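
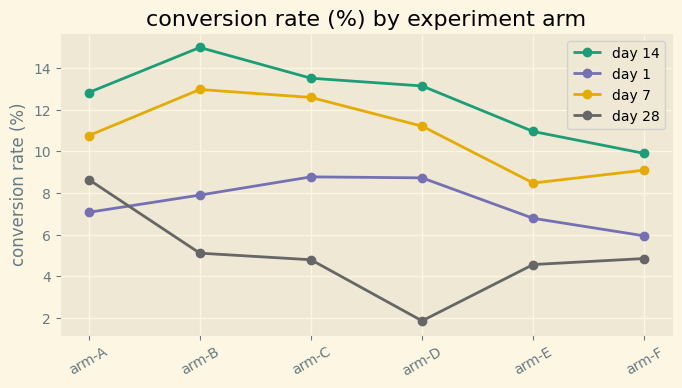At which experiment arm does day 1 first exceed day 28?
arm-B

arm-A: day 1 ≈ 8 vs day 28 ≈ 8 (not yet); arm-B: day 1 ≈ 8 vs day 28 ≈ 6 (first crossover).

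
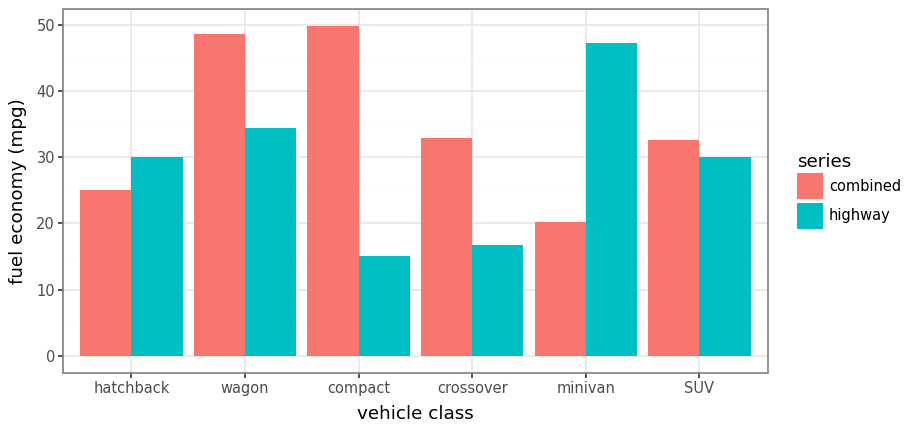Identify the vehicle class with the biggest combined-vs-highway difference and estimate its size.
compact: combined ≈ 50, highway ≈ 15 → gap ≈ 35. Next-largest (minivan) is only ≈ 25.

compact, ≈ 35 mpg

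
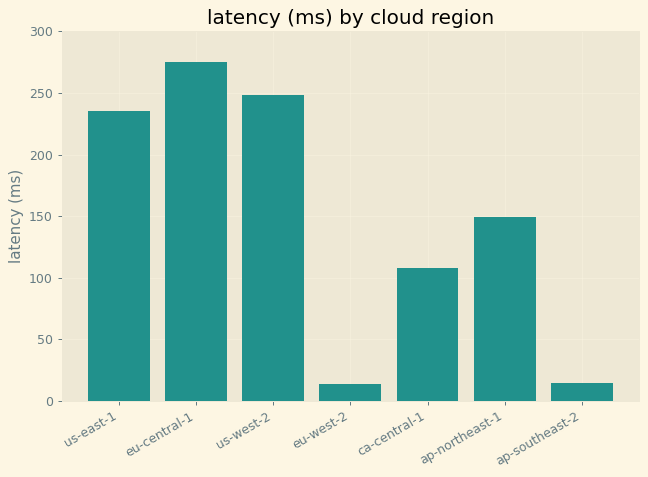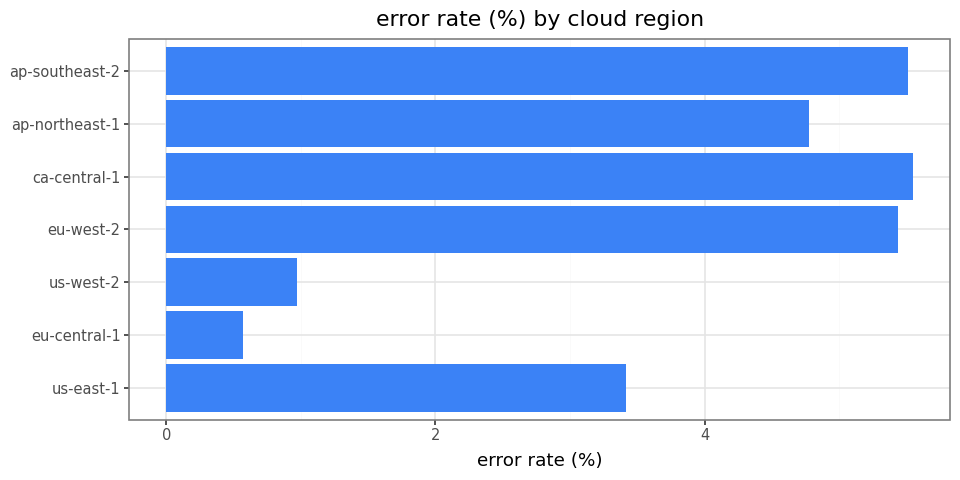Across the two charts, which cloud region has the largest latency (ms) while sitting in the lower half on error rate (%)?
Chart 2 median error rate (%) ≈ 5; below-median cloud regions: us-east-1, eu-central-1, us-west-2. Among those, eu-central-1 has the highest latency (ms) (≈ 300).

eu-central-1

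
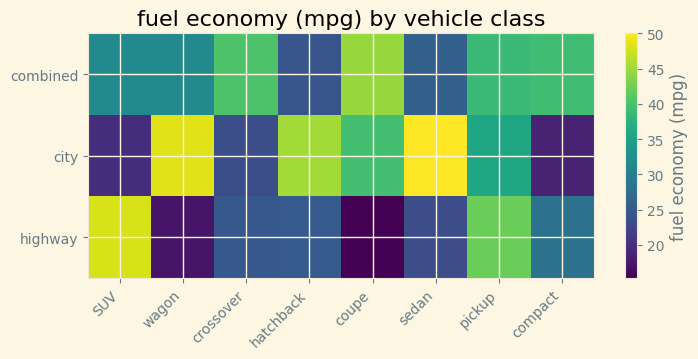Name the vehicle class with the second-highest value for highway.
Top 3 for highway: SUV ≈ 50, pickup ≈ 40, compact ≈ 30.

pickup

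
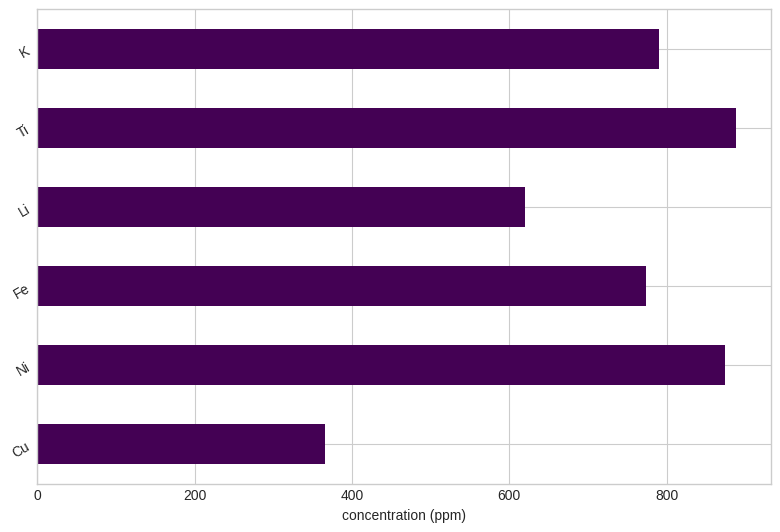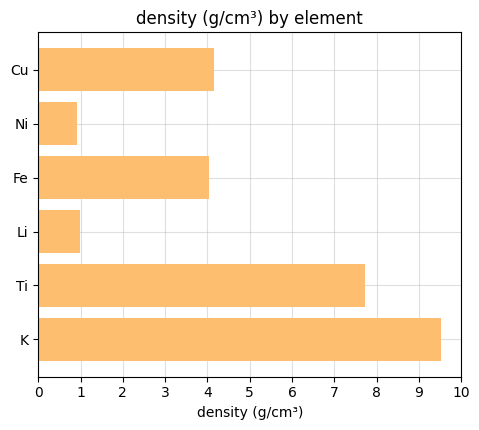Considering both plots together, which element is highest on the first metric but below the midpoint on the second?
Chart 2 median density (g/cm³) ≈ 4; below-median elements: Ni, Fe, Li. Among those, Ni has the highest concentration (ppm) (≈ 900).

Ni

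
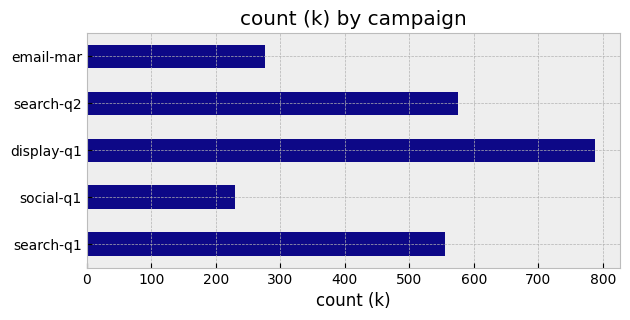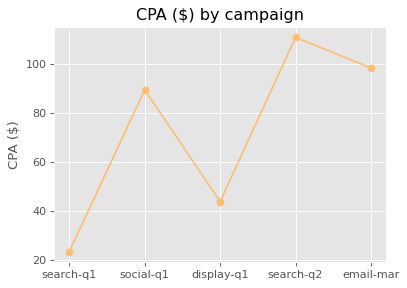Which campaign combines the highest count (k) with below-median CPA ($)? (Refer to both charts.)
Chart 2 median CPA ($) ≈ 80; below-median campaigns: search-q1, display-q1. Among those, display-q1 has the highest count (k) (≈ 800).

display-q1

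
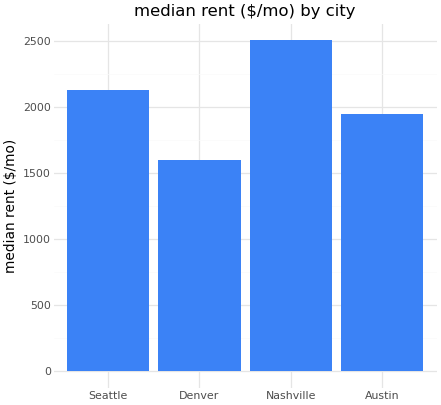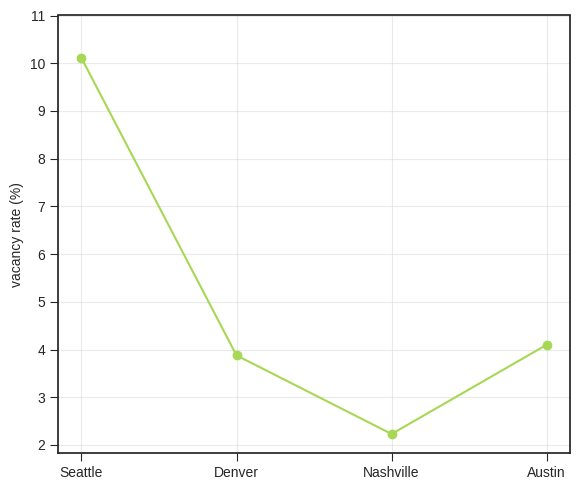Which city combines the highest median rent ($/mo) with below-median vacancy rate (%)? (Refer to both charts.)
Nashville

Chart 2 median vacancy rate (%) ≈ 4; below-median cities: Denver, Nashville. Among those, Nashville has the highest median rent ($/mo) (≈ 2500).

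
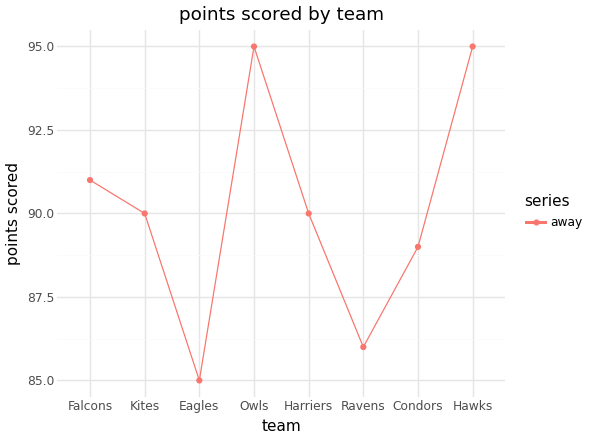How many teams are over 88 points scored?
6

Above 88: Falcons, Kites, Owls, Harriers, Condors, Hawks.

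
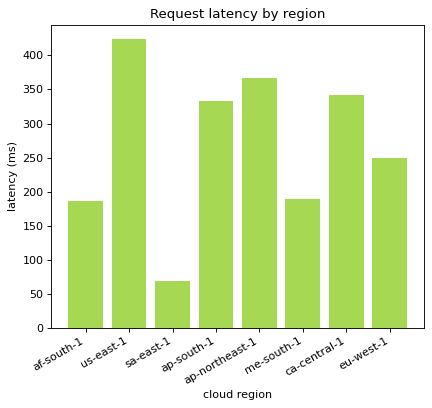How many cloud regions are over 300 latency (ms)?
Above 300: us-east-1, ap-south-1, ap-northeast-1, ca-central-1.

4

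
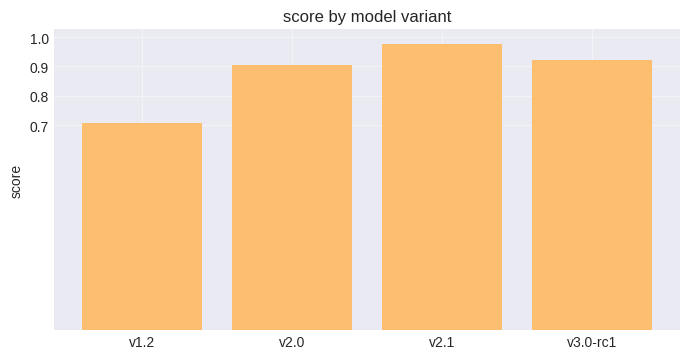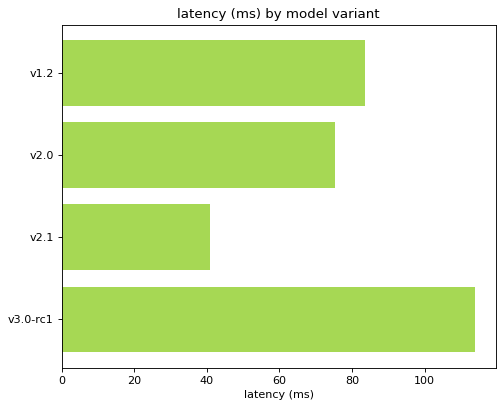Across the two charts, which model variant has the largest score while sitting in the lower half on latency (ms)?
Chart 2 median latency (ms) ≈ 80; below-median model variants: v2.0, v2.1. Among those, v2.1 has the highest score (≈ 1).

v2.1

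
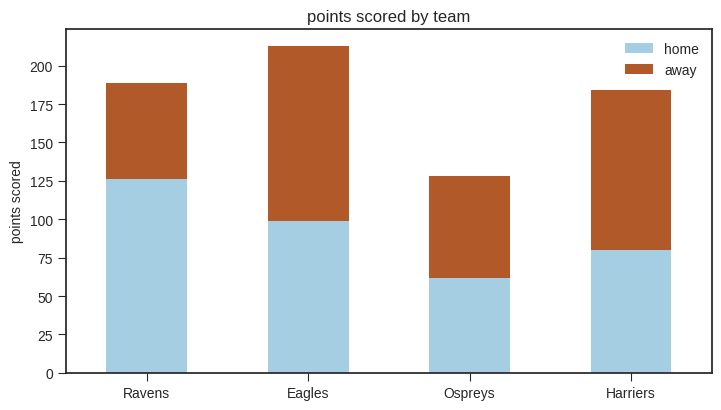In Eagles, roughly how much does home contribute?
home top ≈ 100, bottom ≈ 0; segment ≈ 100.

≈ 100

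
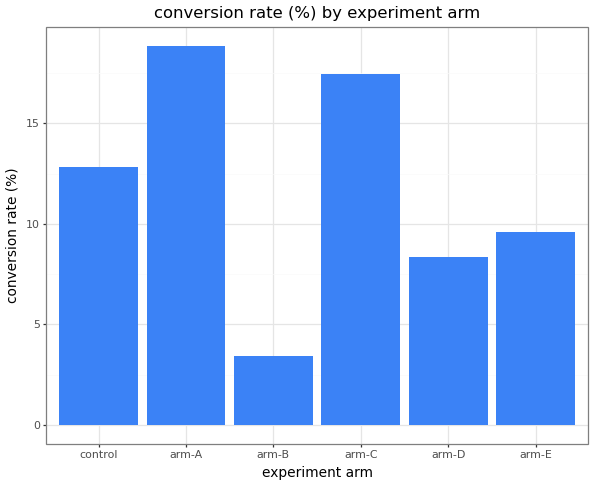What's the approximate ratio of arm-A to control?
arm-A ≈ 18, control ≈ 12; 18/12 ≈ 1.5.

≈ 1.5×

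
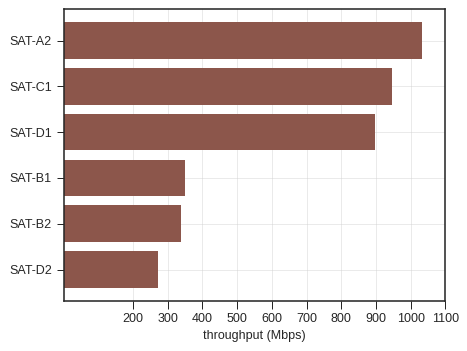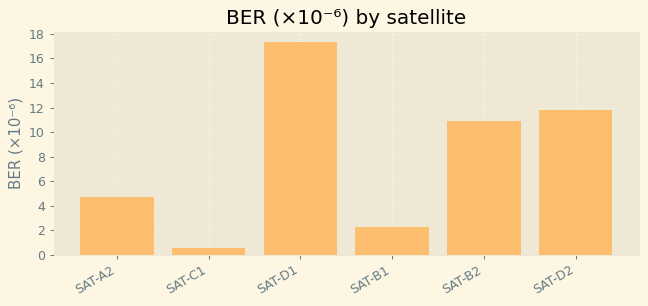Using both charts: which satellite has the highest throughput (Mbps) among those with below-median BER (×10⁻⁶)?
Chart 2 median BER (×10⁻⁶) ≈ 8; below-median satellites: SAT-A2, SAT-C1, SAT-B1. Among those, SAT-A2 has the highest throughput (Mbps) (≈ 1000).

SAT-A2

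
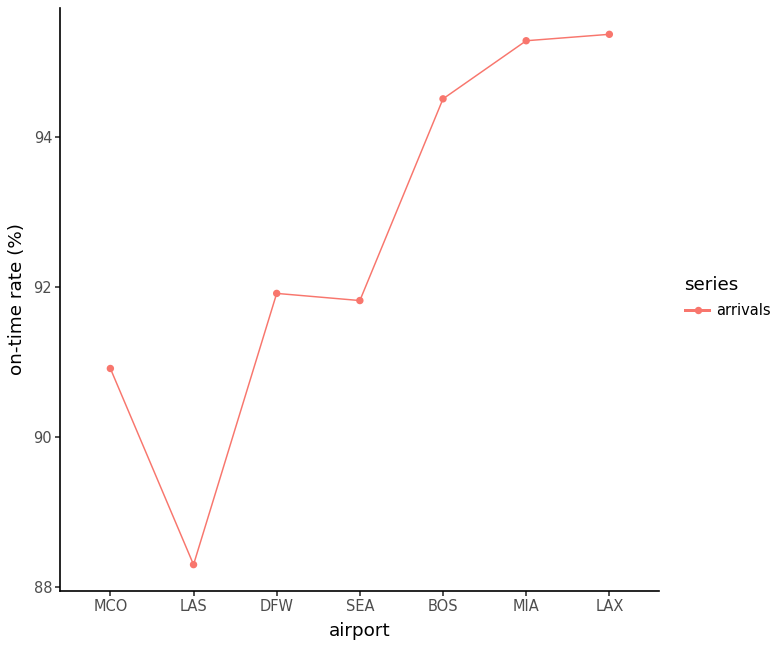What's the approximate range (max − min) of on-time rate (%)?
≈ 7

Max LAX ≈ 95, min LAS ≈ 88; range ≈ 7.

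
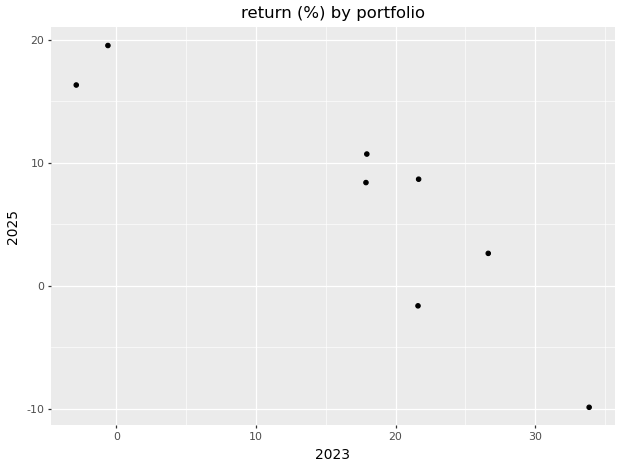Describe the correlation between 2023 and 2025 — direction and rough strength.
Points are negatively correlated; strong (|r| ≈ 0.9).

negative, strong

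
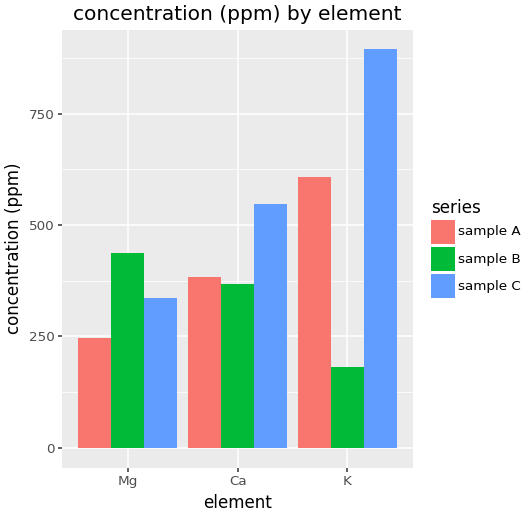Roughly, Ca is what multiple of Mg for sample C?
Ca ≈ 500, Mg ≈ 300; 500/300 ≈ 1.67.

≈ 1.67×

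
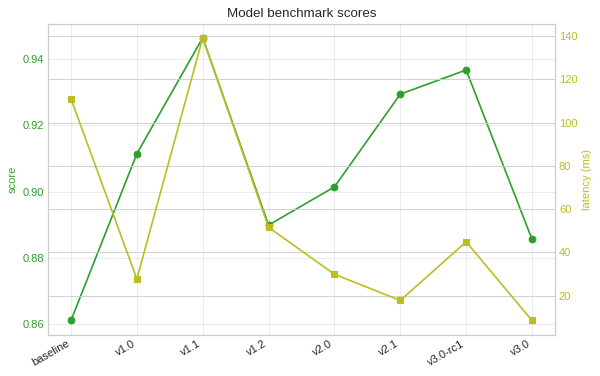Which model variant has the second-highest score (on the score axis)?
v3.0-rc1

Top 3 (on the score axis): v1.1 ≈ 0.95, v3.0-rc1 ≈ 0.94, v2.1 ≈ 0.93.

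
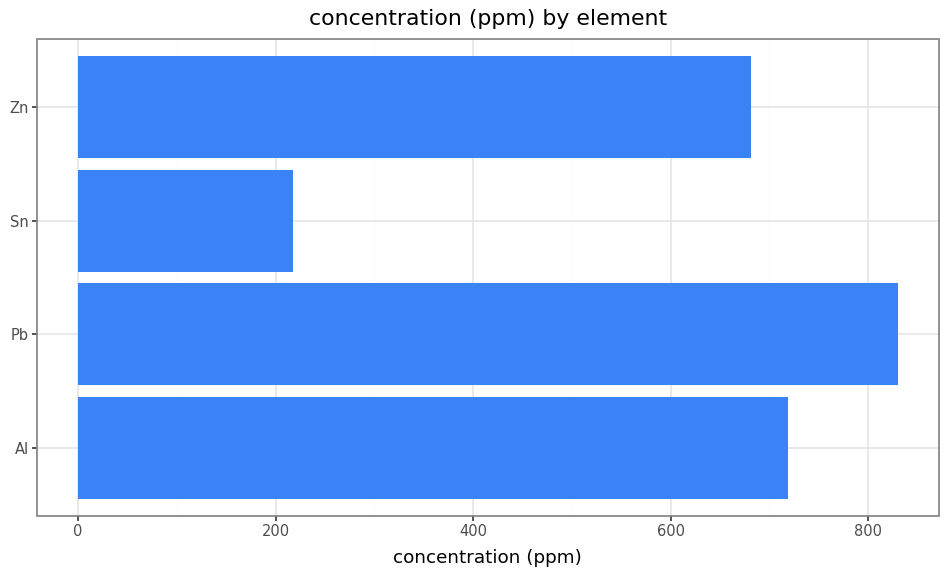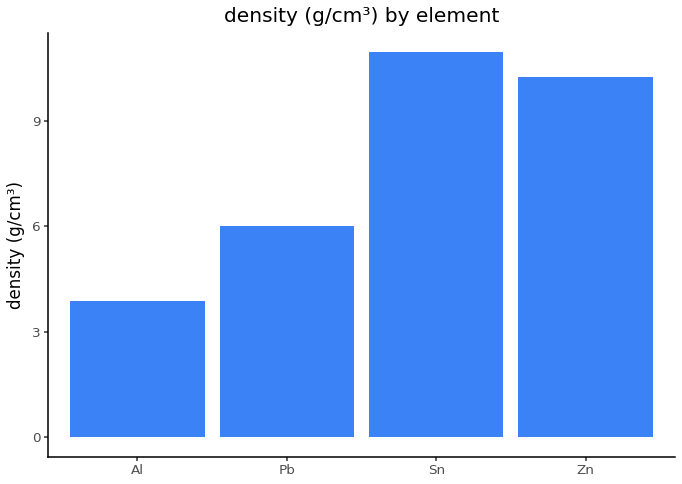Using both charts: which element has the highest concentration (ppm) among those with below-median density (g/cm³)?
Chart 2 median density (g/cm³) ≈ 8; below-median elements: Al, Pb. Among those, Pb has the highest concentration (ppm) (≈ 800).

Pb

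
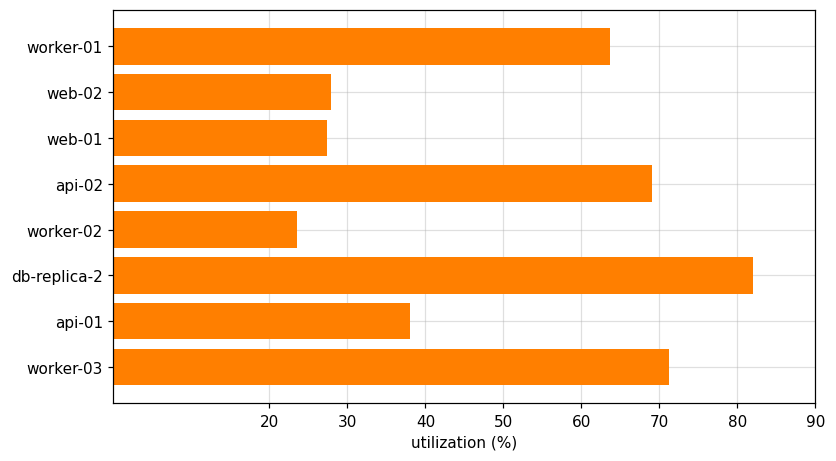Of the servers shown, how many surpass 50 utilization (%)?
4

Above 50: worker-01, api-02, db-replica-2, worker-03.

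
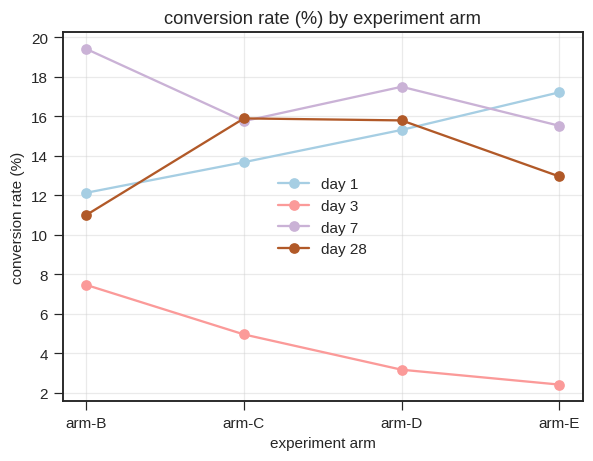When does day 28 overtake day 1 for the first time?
arm-C

arm-B: day 28 ≈ 12 vs day 1 ≈ 12 (not yet); arm-C: day 28 ≈ 16 vs day 1 ≈ 14 (first crossover).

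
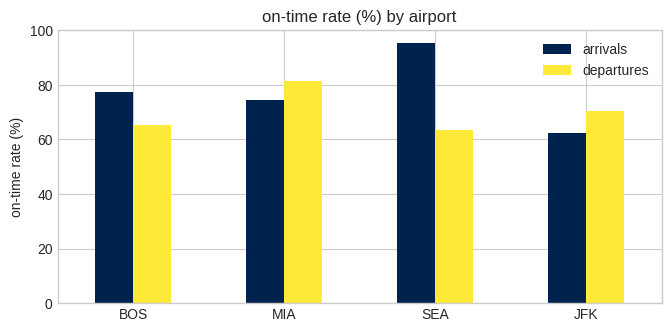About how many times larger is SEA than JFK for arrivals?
≈ 1.67×

SEA ≈ 100, JFK ≈ 60; 100/60 ≈ 1.67.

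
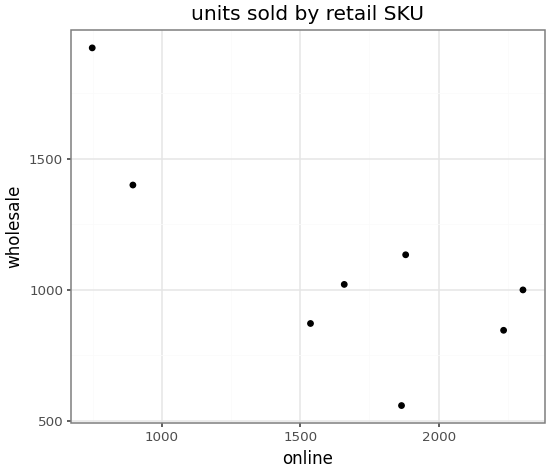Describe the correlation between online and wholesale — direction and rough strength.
Points are negatively correlated; strong (|r| ≈ 0.8).

negative, strong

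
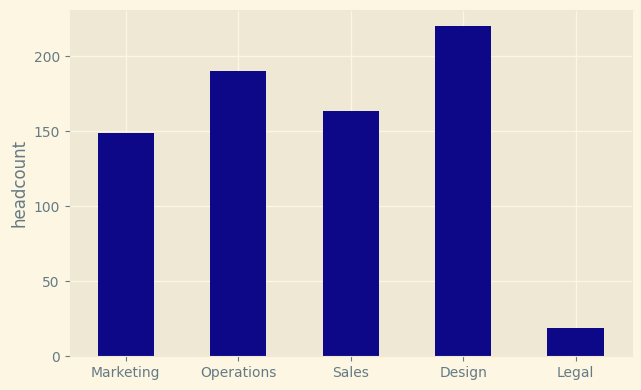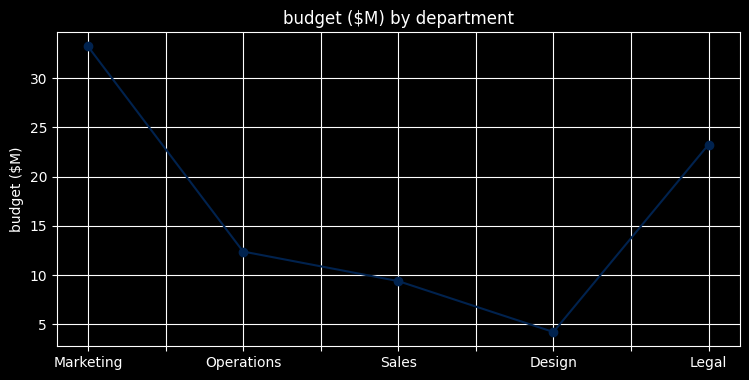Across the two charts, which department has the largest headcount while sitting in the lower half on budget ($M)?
Design

Chart 2 median budget ($M) ≈ 10; below-median departments: Sales, Design. Among those, Design has the highest headcount (≈ 225).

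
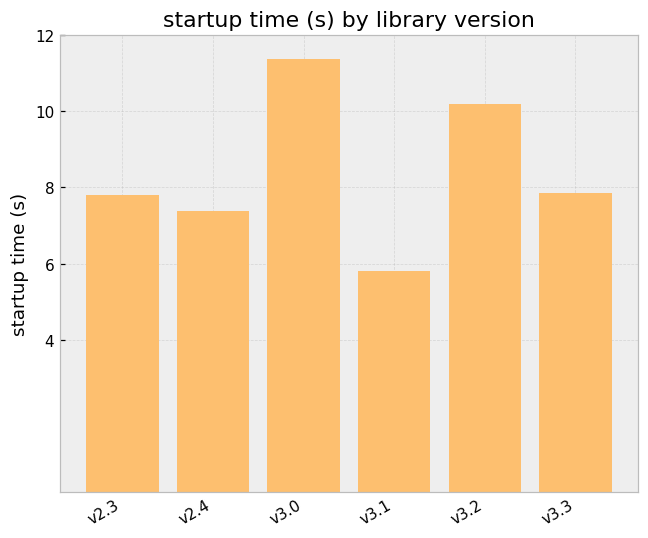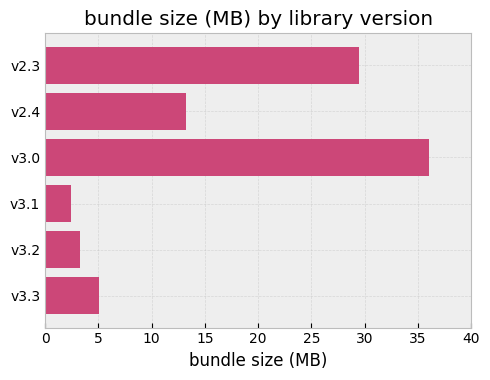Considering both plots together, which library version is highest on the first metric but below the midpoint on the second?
v3.2

Chart 2 median bundle size (MB) ≈ 10; below-median library versions: v3.1, v3.2, v3.3. Among those, v3.2 has the highest startup time (s) (≈ 10).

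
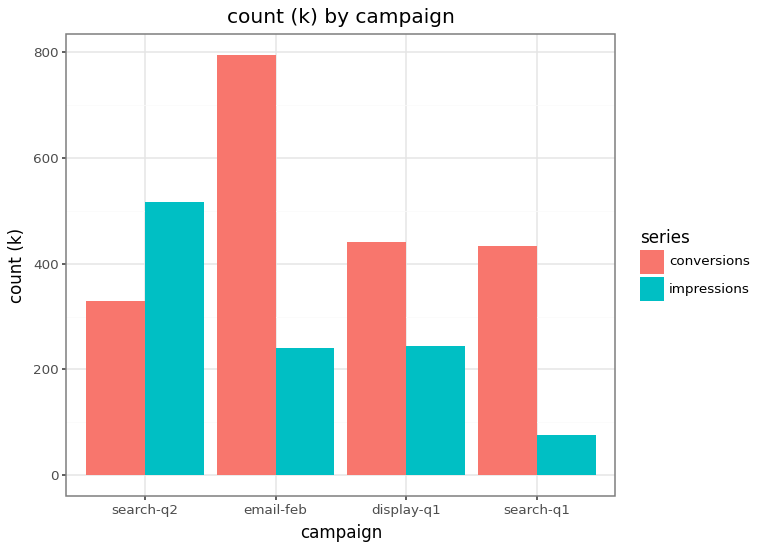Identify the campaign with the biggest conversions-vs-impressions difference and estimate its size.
email-feb: conversions ≈ 800, impressions ≈ 200 → gap ≈ 600. Next-largest (search-q1) is only ≈ 300.

email-feb, ≈ 600 k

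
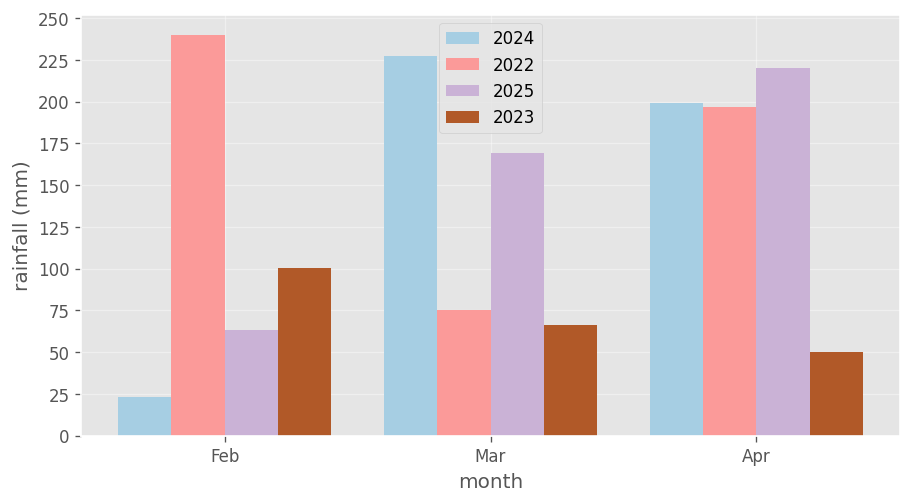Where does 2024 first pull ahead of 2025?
Mar

Feb: 2024 ≈ 25 vs 2025 ≈ 75 (not yet); Mar: 2024 ≈ 225 vs 2025 ≈ 175 (first crossover).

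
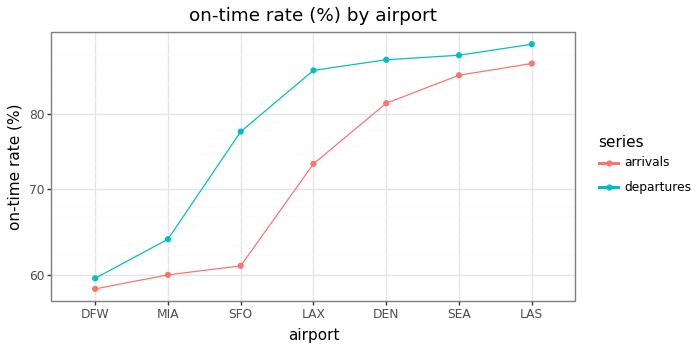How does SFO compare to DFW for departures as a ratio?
≈ 1.33×

SFO ≈ 80, DFW ≈ 60; 80/60 ≈ 1.33.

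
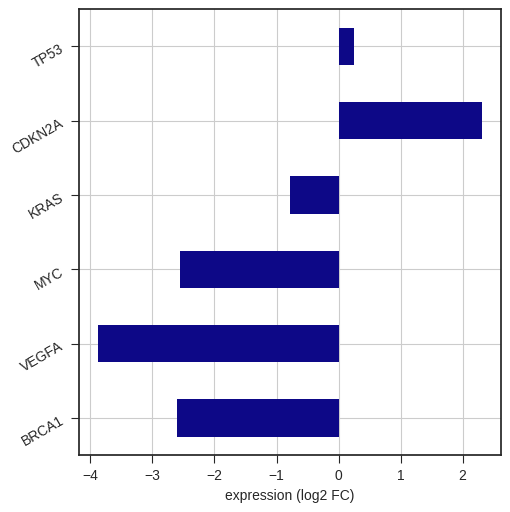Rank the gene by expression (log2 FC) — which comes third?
KRAS

Top 4: CDKN2A ≈ 2, TP53 ≈ 0, KRAS ≈ -1, MYC ≈ -3.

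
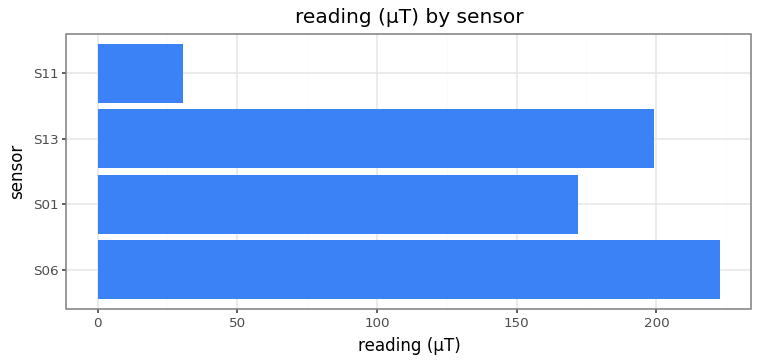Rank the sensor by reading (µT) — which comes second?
Top 3: S06 ≈ 220, S13 ≈ 200, S01 ≈ 180.

S13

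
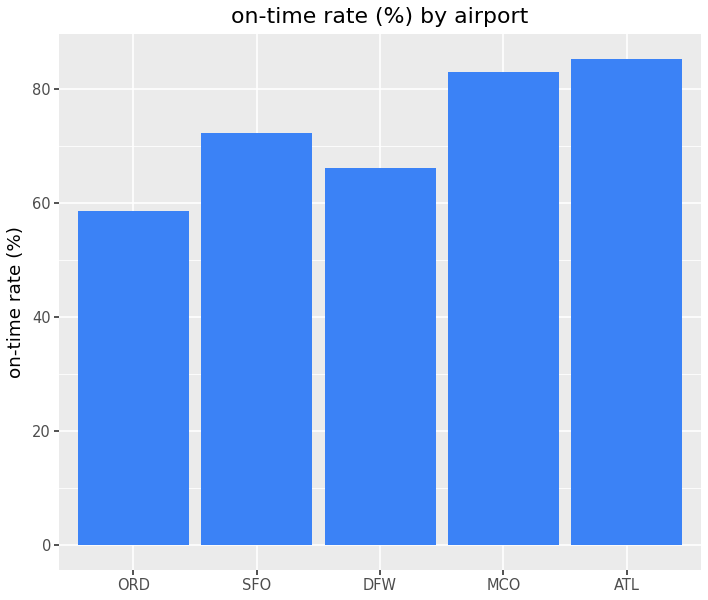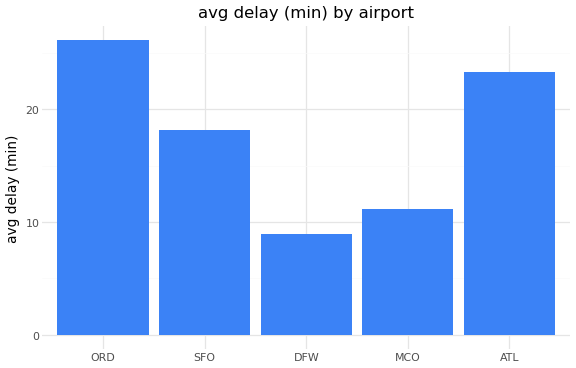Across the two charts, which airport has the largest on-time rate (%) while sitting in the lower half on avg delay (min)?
Chart 2 median avg delay (min) ≈ 20; below-median airports: DFW, MCO. Among those, MCO has the highest on-time rate (%) (≈ 80).

MCO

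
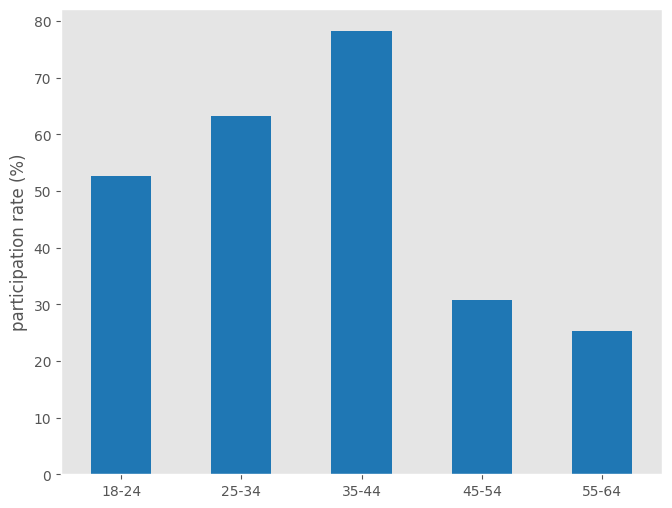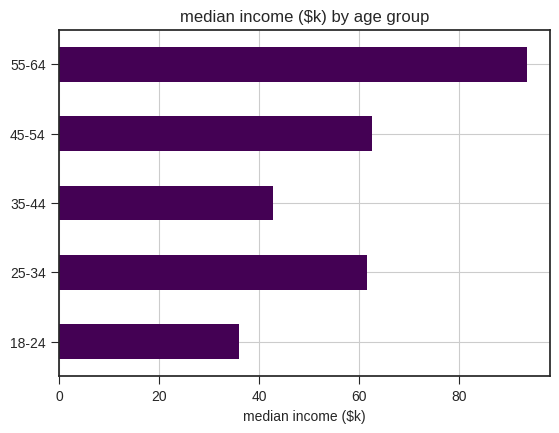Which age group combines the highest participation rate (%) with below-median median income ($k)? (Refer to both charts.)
35-44

Chart 2 median median income ($k) ≈ 60; below-median age groups: 18-24, 35-44. Among those, 35-44 has the highest participation rate (%) (≈ 80).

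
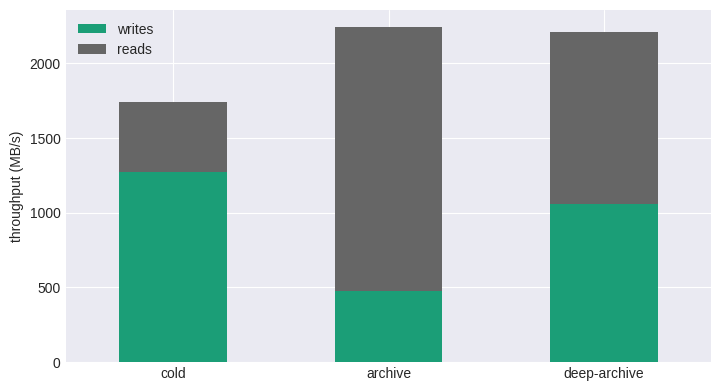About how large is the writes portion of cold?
≈ 1200

writes top ≈ 1200, bottom ≈ 0; segment ≈ 1200.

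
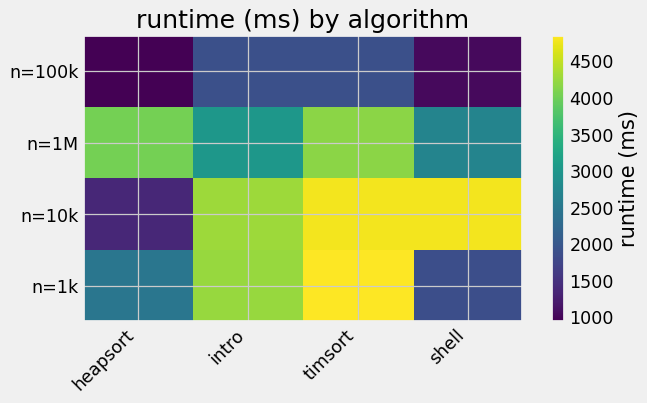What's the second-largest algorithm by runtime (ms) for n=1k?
intro

Top 3 for n=1k: timsort ≈ 5000, intro ≈ 4500, heapsort ≈ 2500.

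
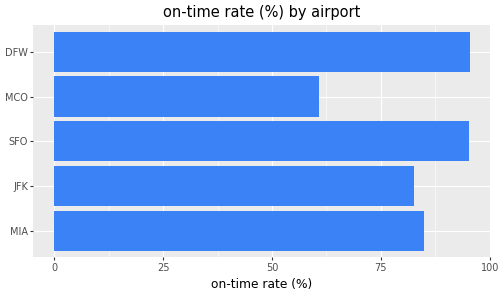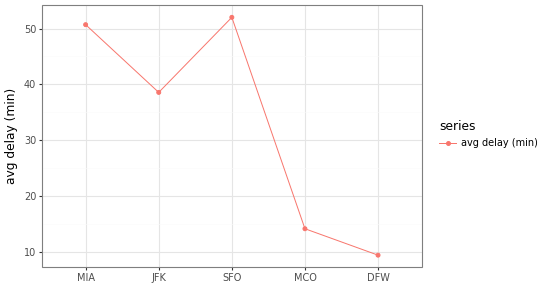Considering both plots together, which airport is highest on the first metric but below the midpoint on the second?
Chart 2 median avg delay (min) ≈ 40; below-median airports: MCO, DFW. Among those, DFW has the highest on-time rate (%) (≈ 100).

DFW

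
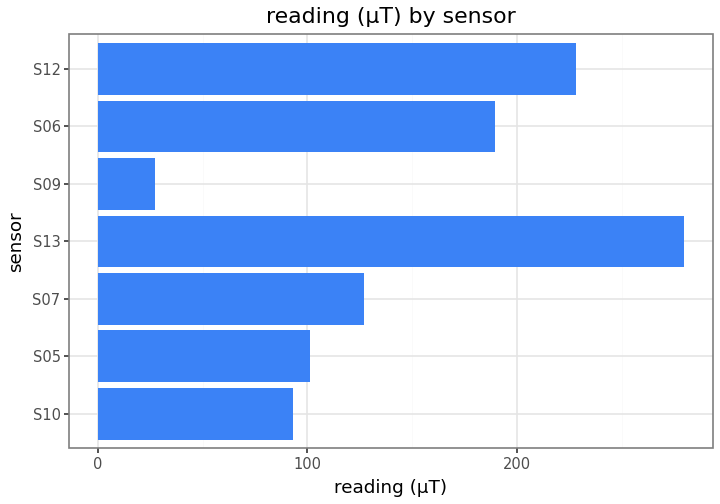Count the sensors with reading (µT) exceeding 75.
6

Above 75: S10, S05, S07, S13, S06, S12.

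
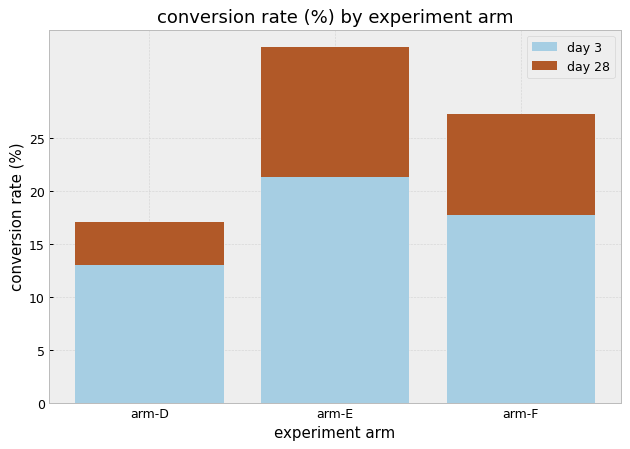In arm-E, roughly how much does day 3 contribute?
≈ 20

day 3 top ≈ 20, bottom ≈ 0; segment ≈ 20.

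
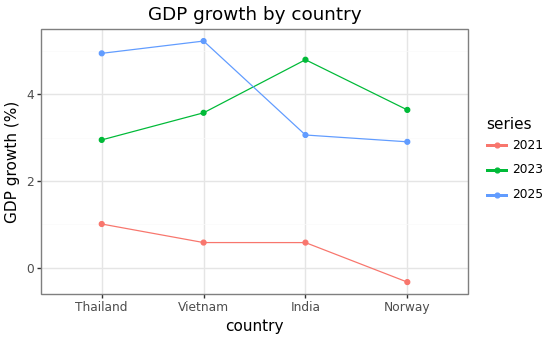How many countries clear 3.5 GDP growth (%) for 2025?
2

Above 3.5: Thailand, Vietnam.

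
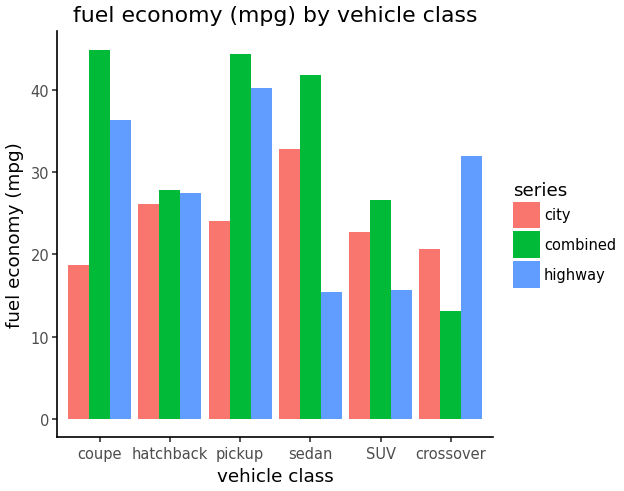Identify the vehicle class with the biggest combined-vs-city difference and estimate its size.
coupe, ≈ 25 mpg

coupe: combined ≈ 45, city ≈ 20 → gap ≈ 25. Next-largest (pickup) is only ≈ 20.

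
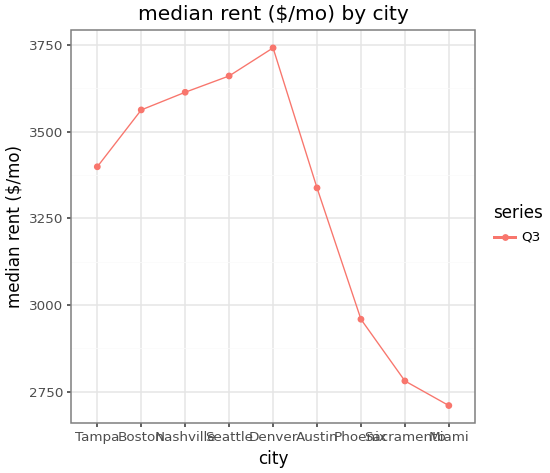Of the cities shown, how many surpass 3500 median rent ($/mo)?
Above 3500: Boston, Nashville, Seattle, Denver.

4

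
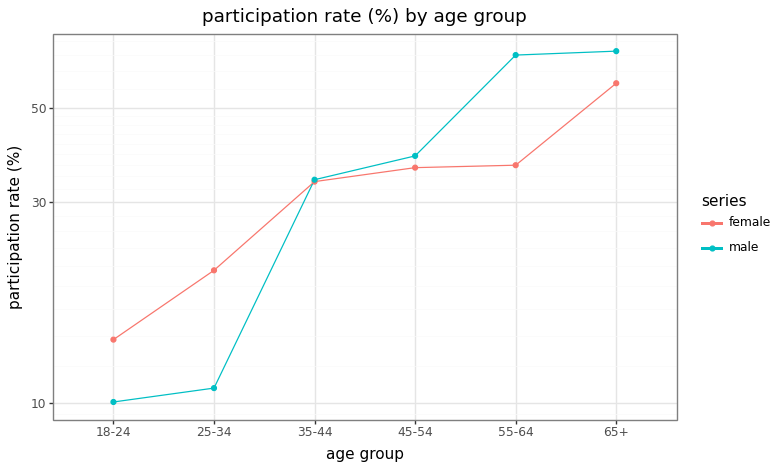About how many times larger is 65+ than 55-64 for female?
≈ 1.57×

65+ ≈ 55, 55-64 ≈ 35; 55/35 ≈ 1.57.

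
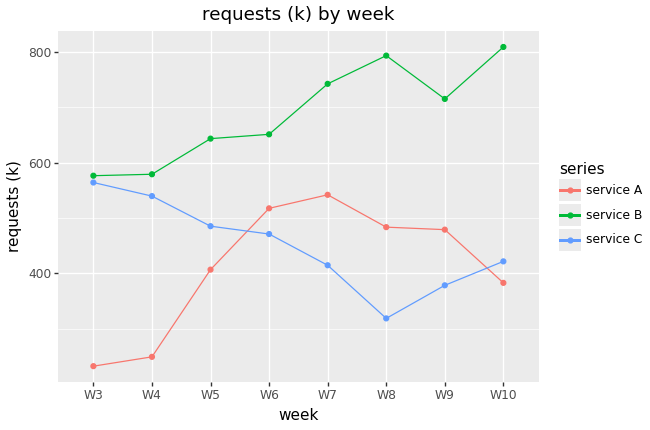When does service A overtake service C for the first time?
W6

W5: service A ≈ 400 vs service C ≈ 500 (not yet); W6: service A ≈ 500 vs service C ≈ 450 (first crossover).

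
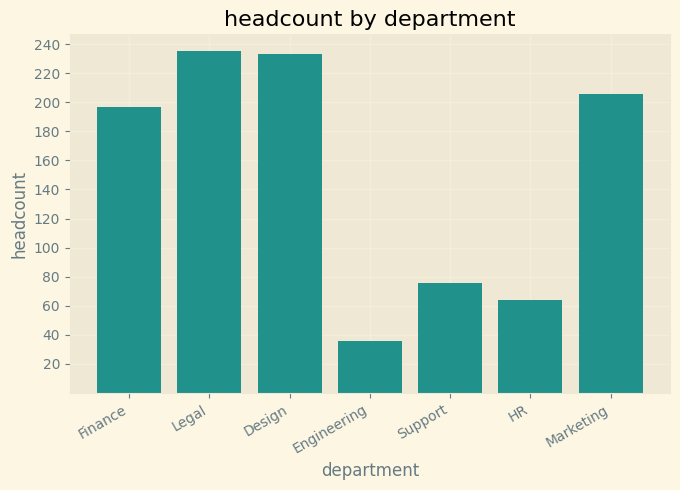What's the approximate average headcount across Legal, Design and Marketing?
(240 + 240 + 200) / 3 ≈ 227.

≈ 227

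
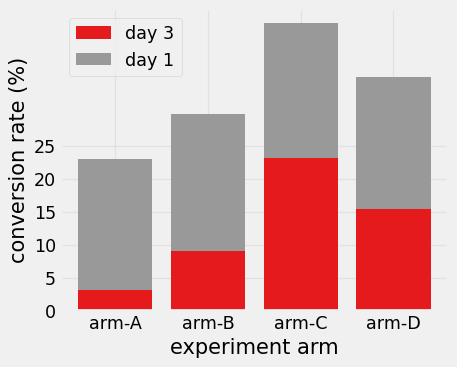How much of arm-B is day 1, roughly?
≈ 20

day 1 top ≈ 30, bottom ≈ 10; segment ≈ 20.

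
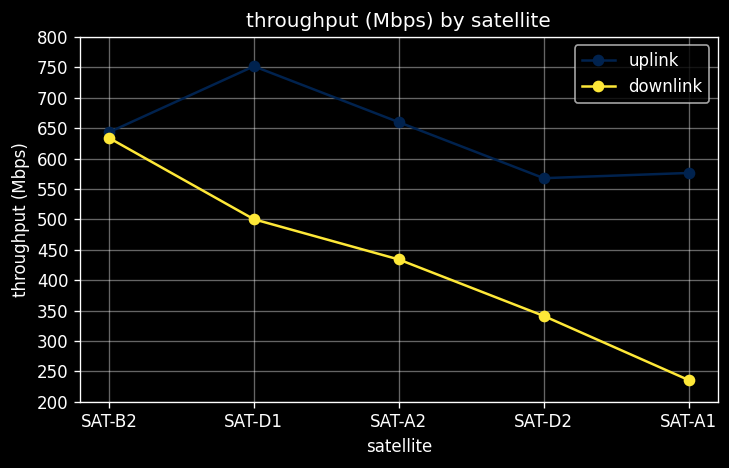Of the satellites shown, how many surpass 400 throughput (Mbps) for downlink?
3

Above 400: SAT-B2, SAT-D1, SAT-A2.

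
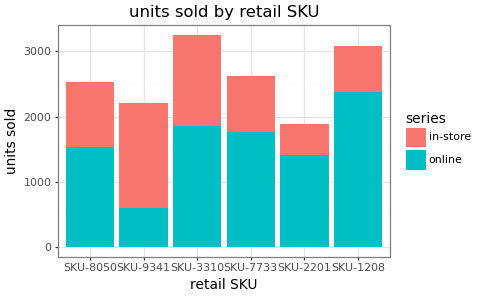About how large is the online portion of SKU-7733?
≈ 2000

online top ≈ 2000, bottom ≈ 0; segment ≈ 2000.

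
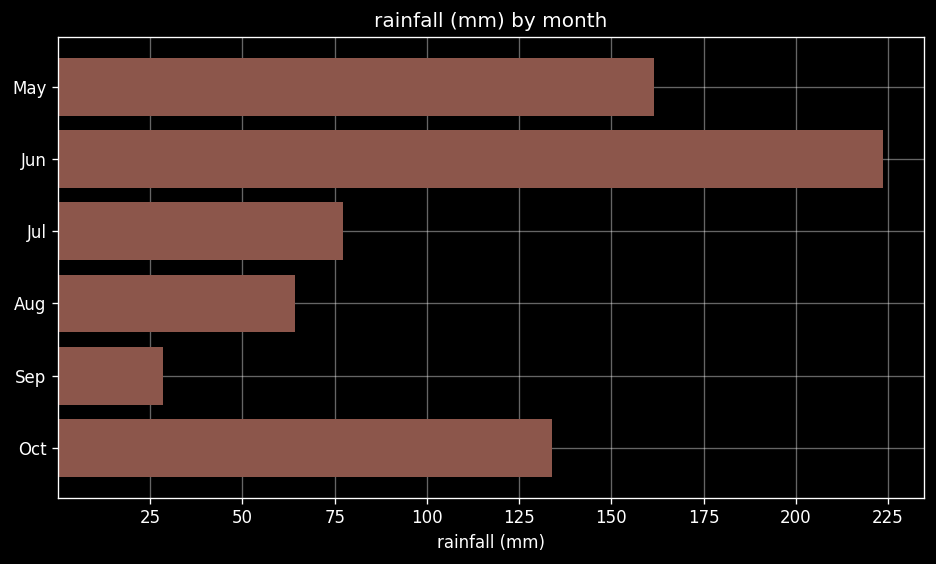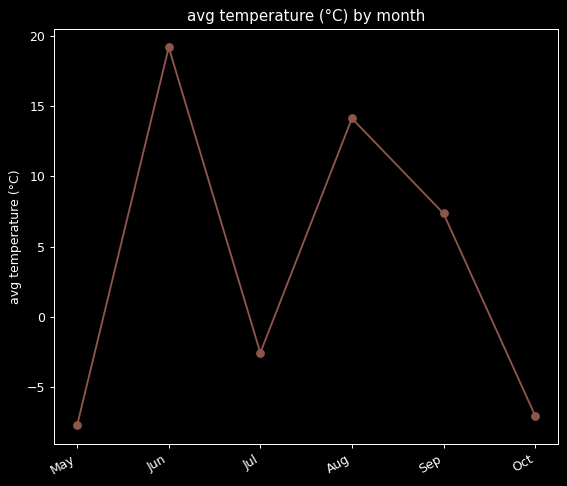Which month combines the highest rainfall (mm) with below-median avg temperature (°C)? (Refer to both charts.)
Chart 2 median avg temperature (°C) ≈ 2; below-median months: May, Jul, Oct. Among those, May has the highest rainfall (mm) (≈ 150).

May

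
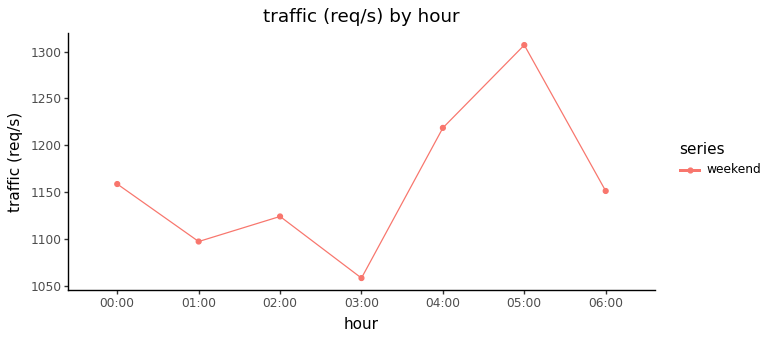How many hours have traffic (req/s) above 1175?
Above 1175: 04:00, 05:00.

2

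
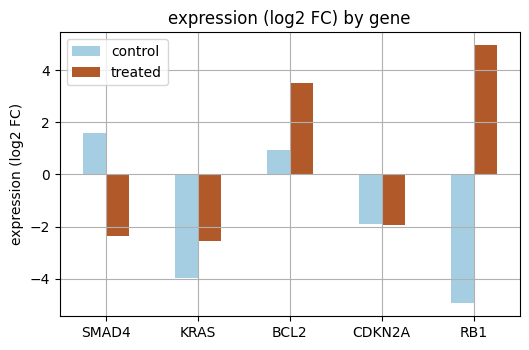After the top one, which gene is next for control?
BCL2

Top 3 for control: SMAD4 ≈ 2, BCL2 ≈ 1, CDKN2A ≈ -2.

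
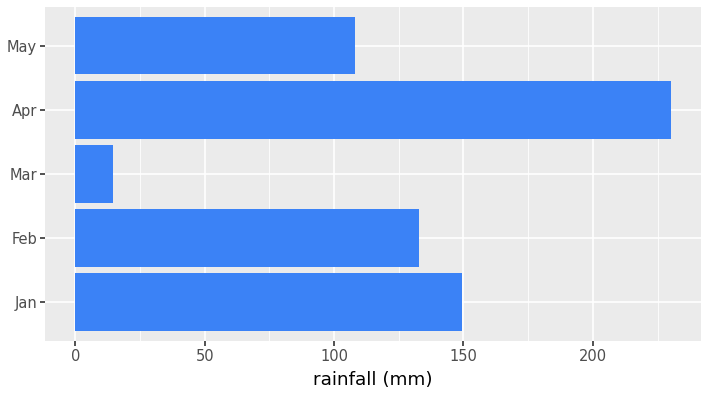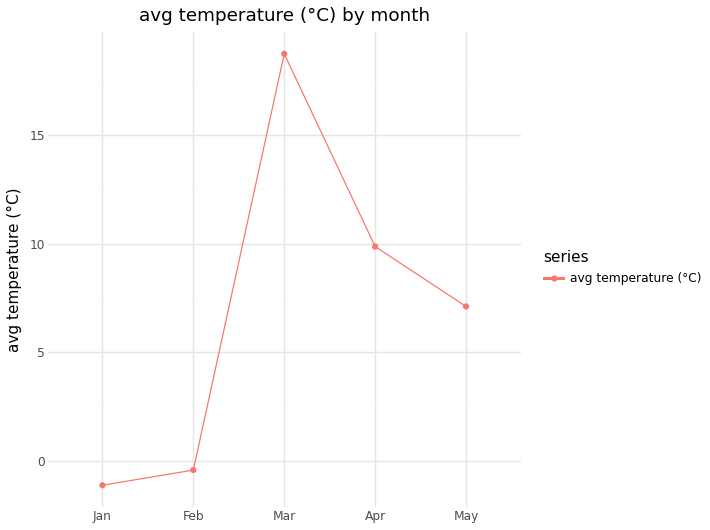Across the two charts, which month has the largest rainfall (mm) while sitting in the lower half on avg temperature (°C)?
Chart 2 median avg temperature (°C) ≈ 8; below-median months: Jan, Feb. Among those, Jan has the highest rainfall (mm) (≈ 150).

Jan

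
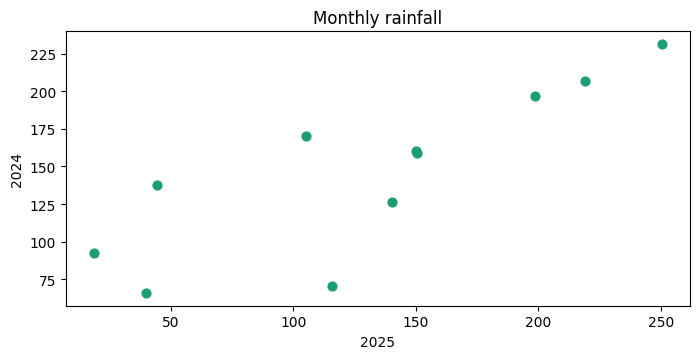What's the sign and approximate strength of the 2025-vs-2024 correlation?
Points are positively correlated; strong (|r| ≈ 0.8).

positive, strong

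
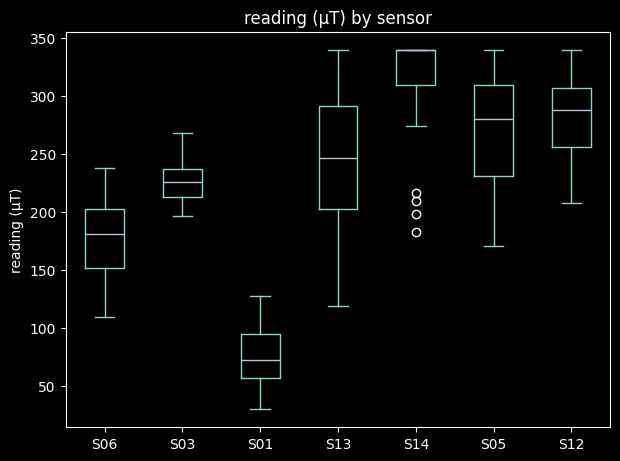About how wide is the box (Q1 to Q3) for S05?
≈ 75

Q3 ≈ 300, Q1 ≈ 225; IQR ≈ 75.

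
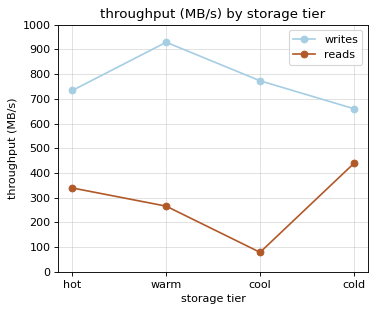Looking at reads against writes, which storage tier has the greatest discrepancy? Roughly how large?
cool: reads ≈ 100, writes ≈ 800 → gap ≈ 700. Next-largest (warm) is only ≈ 600.

cool, ≈ 700 MB/s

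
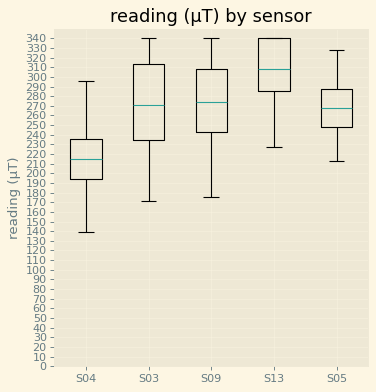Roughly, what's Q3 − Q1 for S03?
Q3 ≈ 310, Q1 ≈ 230; IQR ≈ 80.

≈ 80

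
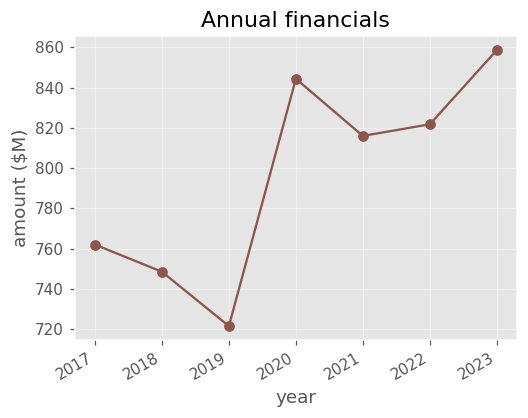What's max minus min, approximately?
Max 2023 ≈ 860, min 2019 ≈ 720; range ≈ 140.

≈ 140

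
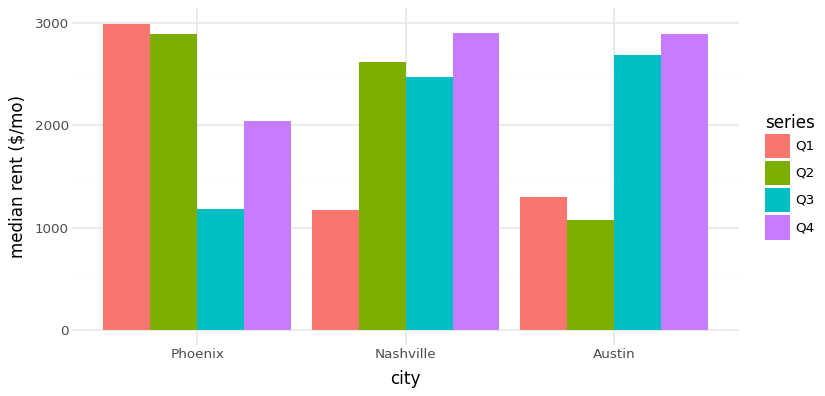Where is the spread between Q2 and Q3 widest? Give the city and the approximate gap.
Phoenix, ≈ 2000 $/mo

Phoenix: Q2 ≈ 3000, Q3 ≈ 1000 → gap ≈ 2000. Next-largest (Austin) is only ≈ 1500.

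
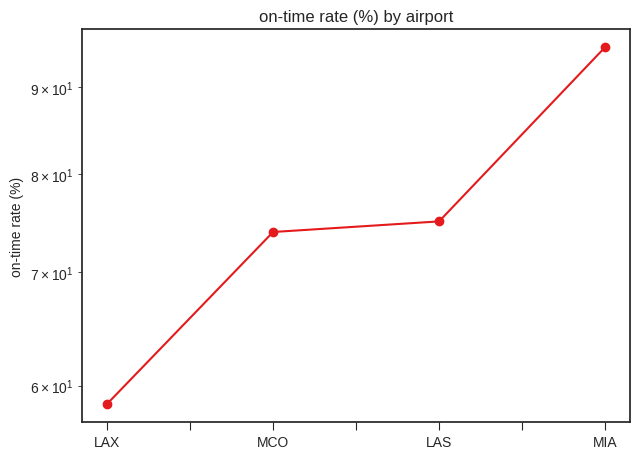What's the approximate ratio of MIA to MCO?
≈ 1.27×

MIA ≈ 95, MCO ≈ 75; 95/75 ≈ 1.27.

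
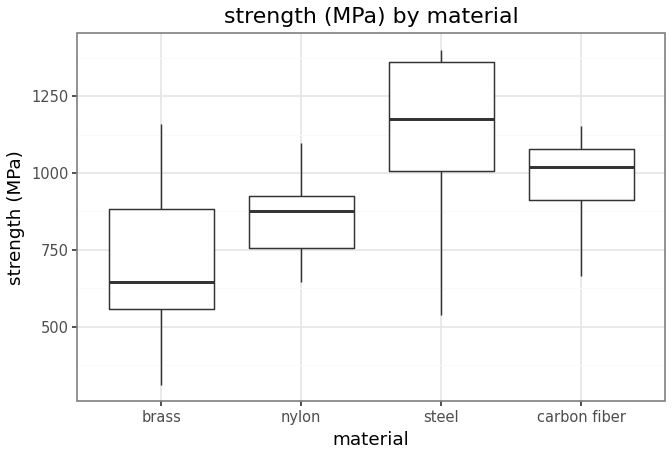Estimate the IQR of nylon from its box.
Q3 ≈ 950, Q1 ≈ 750; IQR ≈ 200.

≈ 200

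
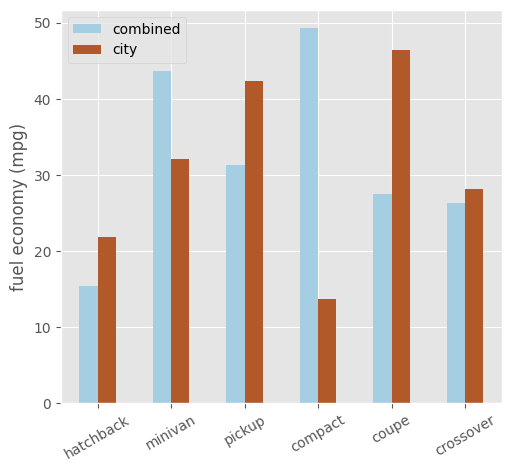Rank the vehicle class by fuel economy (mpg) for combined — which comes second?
minivan

Top 3 for combined: compact ≈ 50, minivan ≈ 45, pickup ≈ 30.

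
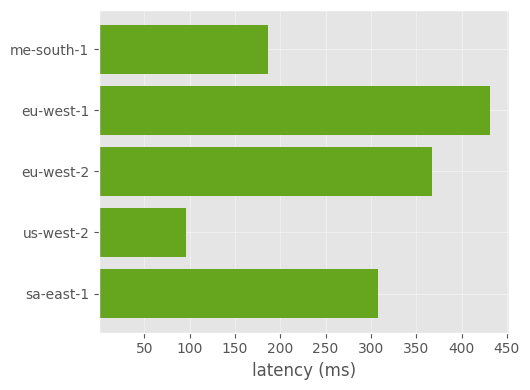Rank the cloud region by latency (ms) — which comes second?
Top 3: eu-west-1 ≈ 450, eu-west-2 ≈ 350, sa-east-1 ≈ 300.

eu-west-2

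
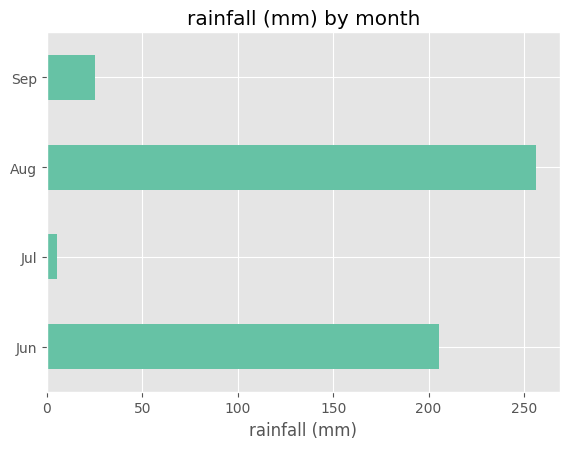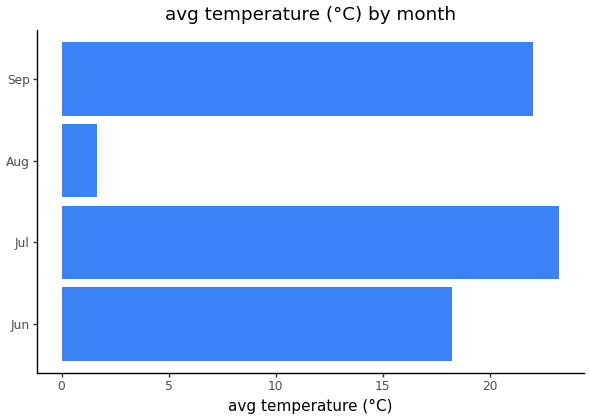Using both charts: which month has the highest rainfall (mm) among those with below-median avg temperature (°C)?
Chart 2 median avg temperature (°C) ≈ 20; below-median months: Jun, Aug. Among those, Aug has the highest rainfall (mm) (≈ 250).

Aug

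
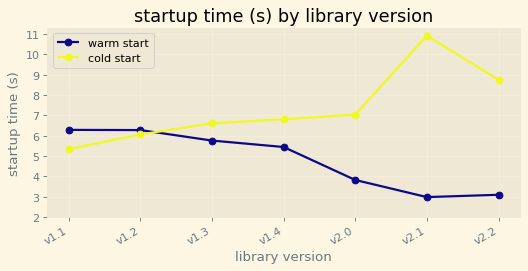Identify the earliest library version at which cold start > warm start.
v1.2: cold start ≈ 6 vs warm start ≈ 6 (not yet); v1.3: cold start ≈ 7 vs warm start ≈ 6 (first crossover).

v1.3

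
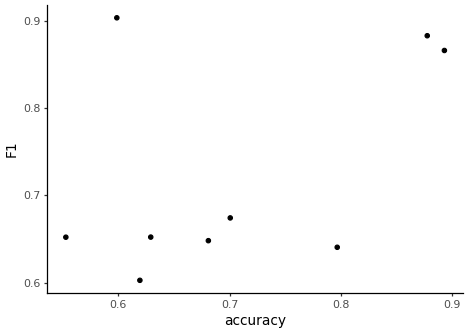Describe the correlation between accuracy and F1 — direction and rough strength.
Points are positively correlated; moderate (|r| ≈ 0.5).

positive, moderate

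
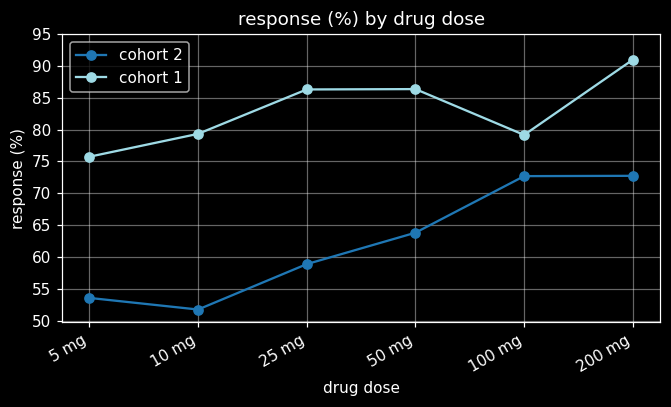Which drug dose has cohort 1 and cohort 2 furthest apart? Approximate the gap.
10 mg: cohort 1 ≈ 80, cohort 2 ≈ 50 → gap ≈ 30. Next-largest (25 mg) is only ≈ 25.

10 mg, ≈ 30 %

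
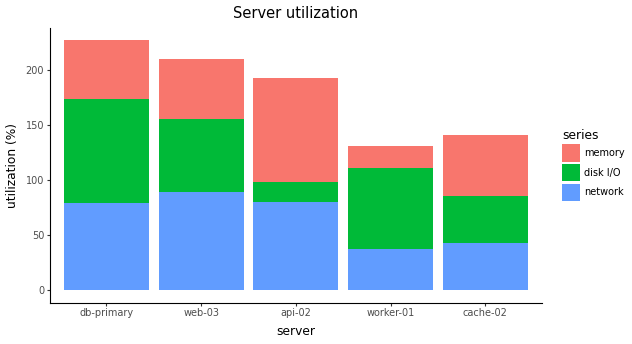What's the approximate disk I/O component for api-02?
disk I/O top ≈ 100, bottom ≈ 80; segment ≈ 20.

≈ 20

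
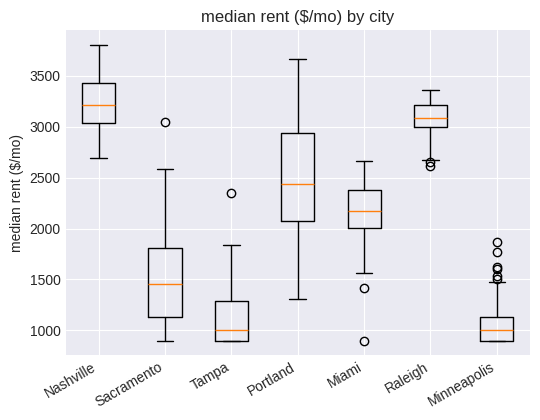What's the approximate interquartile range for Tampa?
≈ 400

Q3 ≈ 1200, Q1 ≈ 800; IQR ≈ 400.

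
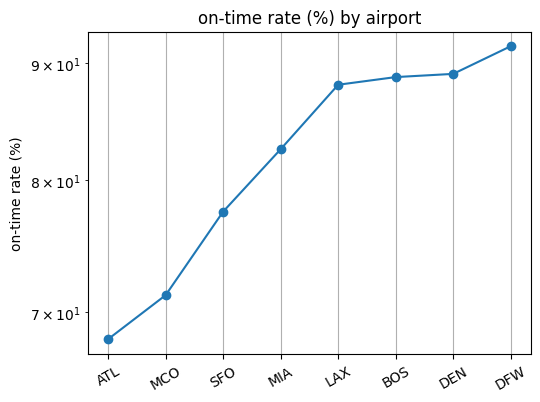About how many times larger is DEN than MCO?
DEN ≈ 90, MCO ≈ 72; 90/72 ≈ 1.25.

≈ 1.25×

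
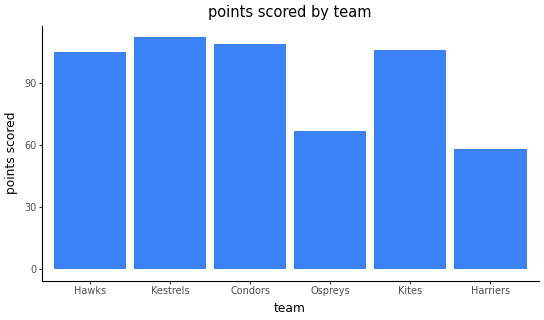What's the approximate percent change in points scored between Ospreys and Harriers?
Ospreys ≈ 70, Harriers ≈ 60; (60 − 70) / 70 ≈ -14.3%.

≈ -14.3%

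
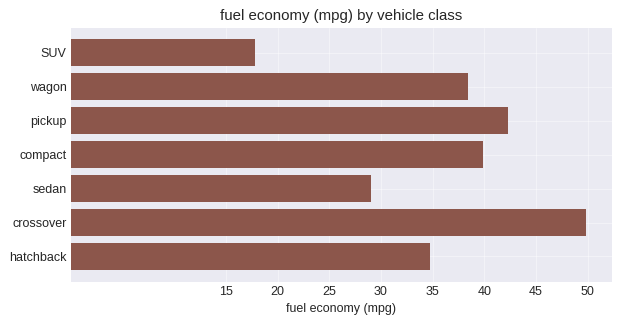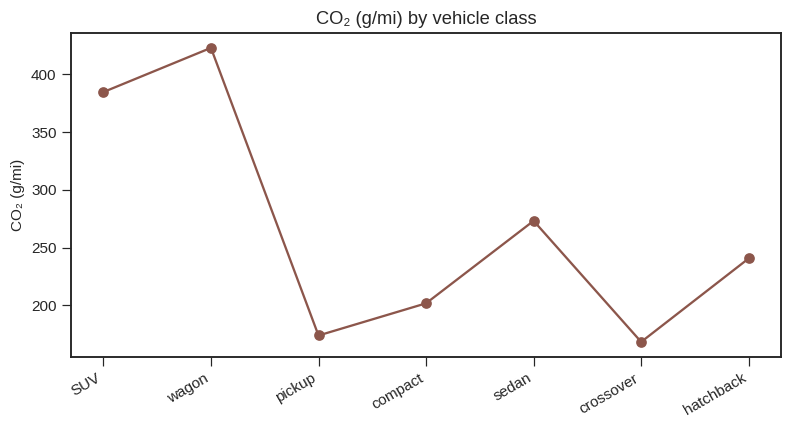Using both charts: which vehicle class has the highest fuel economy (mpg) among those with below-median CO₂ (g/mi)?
crossover

Chart 2 median CO₂ (g/mi) ≈ 250; below-median vehicle classes: pickup, compact, crossover. Among those, crossover has the highest fuel economy (mpg) (≈ 50).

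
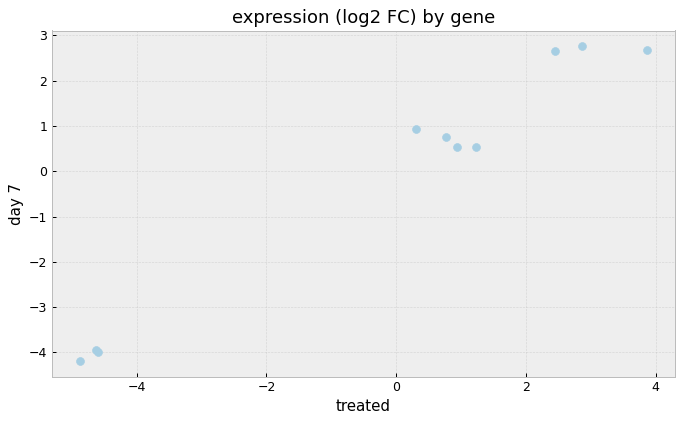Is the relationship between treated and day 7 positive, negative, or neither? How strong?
Points are positively correlated; strong (|r| ≈ 1.0).

positive, strong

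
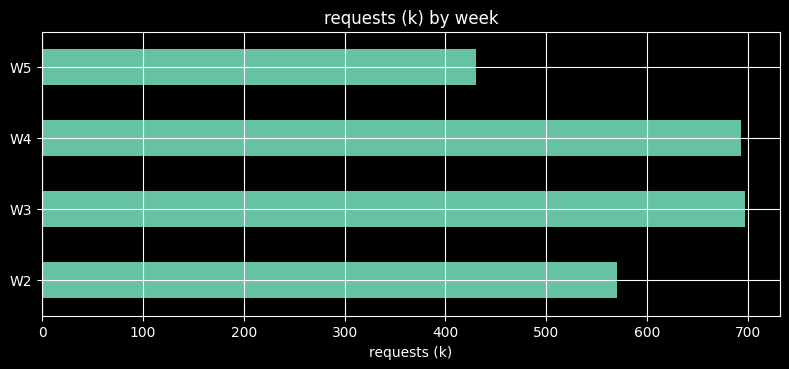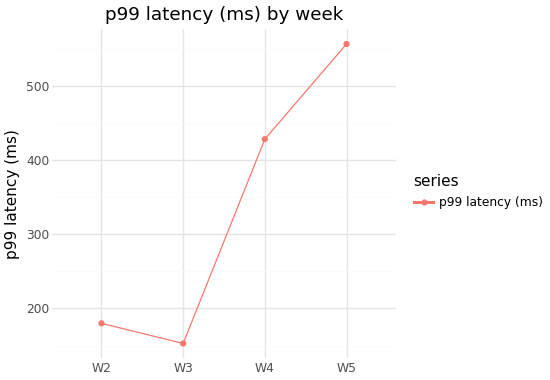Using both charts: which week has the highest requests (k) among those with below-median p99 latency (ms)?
W3

Chart 2 median p99 latency (ms) ≈ 300; below-median weeks: W2, W3. Among those, W3 has the highest requests (k) (≈ 700).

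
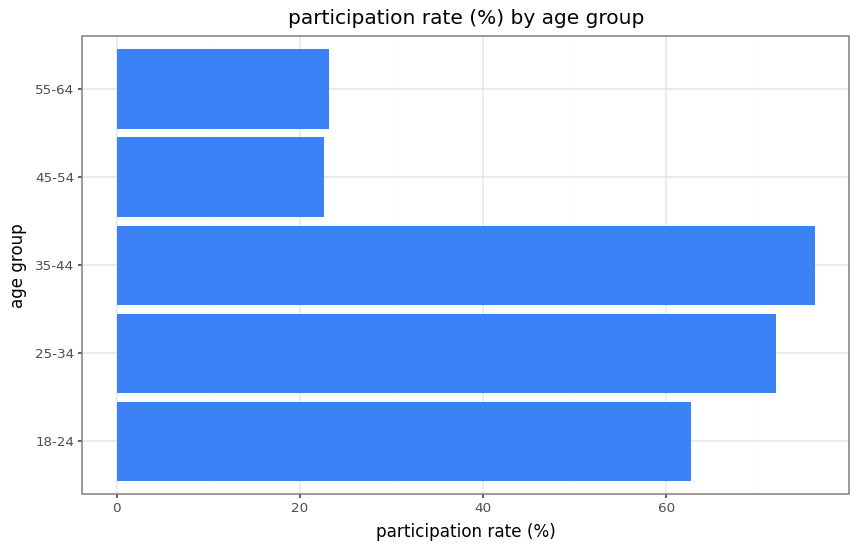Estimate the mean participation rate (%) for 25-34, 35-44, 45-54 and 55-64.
(70 + 80 + 20 + 20) / 4 ≈ 48.

≈ 48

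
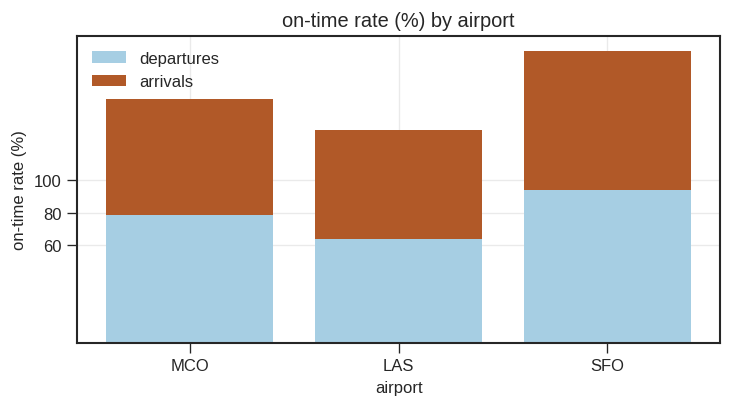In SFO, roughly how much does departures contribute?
≈ 100

departures top ≈ 100, bottom ≈ 0; segment ≈ 100.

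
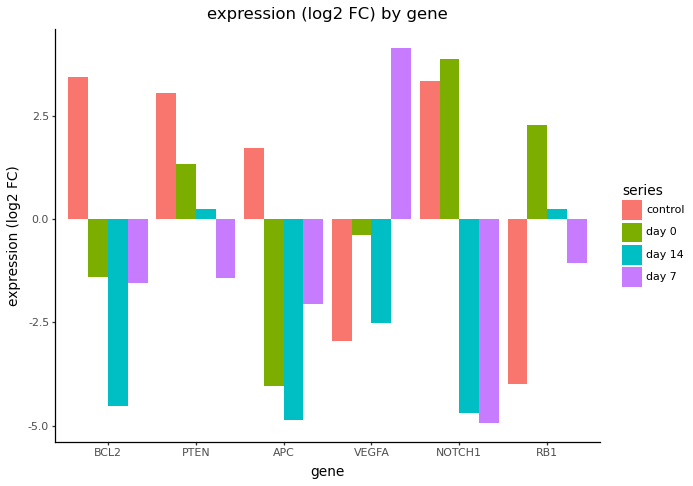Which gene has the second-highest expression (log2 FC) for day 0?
Top 3 for day 0: NOTCH1 ≈ 4, RB1 ≈ 2, PTEN ≈ 1.

RB1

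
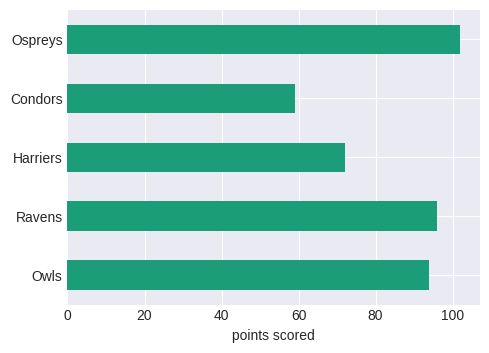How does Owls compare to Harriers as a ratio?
≈ 1.29×

Owls ≈ 90, Harriers ≈ 70; 90/70 ≈ 1.29.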